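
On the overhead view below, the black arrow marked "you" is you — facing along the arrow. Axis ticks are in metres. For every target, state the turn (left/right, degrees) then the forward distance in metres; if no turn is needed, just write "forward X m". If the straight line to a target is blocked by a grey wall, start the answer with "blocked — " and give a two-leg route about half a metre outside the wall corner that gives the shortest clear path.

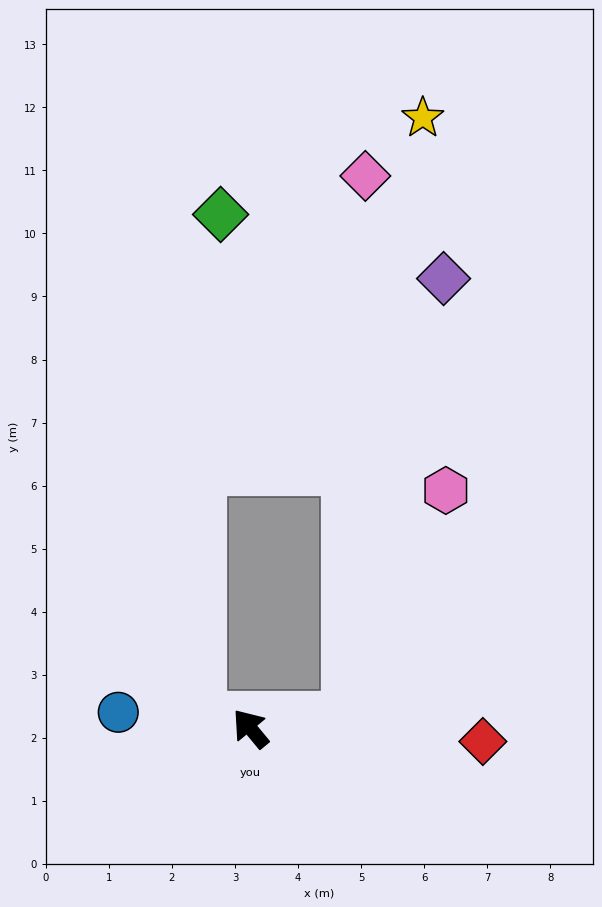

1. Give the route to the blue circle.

turn left 43°, forward 2.1 m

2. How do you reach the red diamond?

turn right 133°, forward 3.7 m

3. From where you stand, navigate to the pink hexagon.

blocked — turn right 124°, forward 1.6 m, then turn left 61°, forward 3.9 m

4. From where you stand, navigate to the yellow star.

blocked — turn right 124°, forward 1.6 m, then turn left 77°, forward 9.6 m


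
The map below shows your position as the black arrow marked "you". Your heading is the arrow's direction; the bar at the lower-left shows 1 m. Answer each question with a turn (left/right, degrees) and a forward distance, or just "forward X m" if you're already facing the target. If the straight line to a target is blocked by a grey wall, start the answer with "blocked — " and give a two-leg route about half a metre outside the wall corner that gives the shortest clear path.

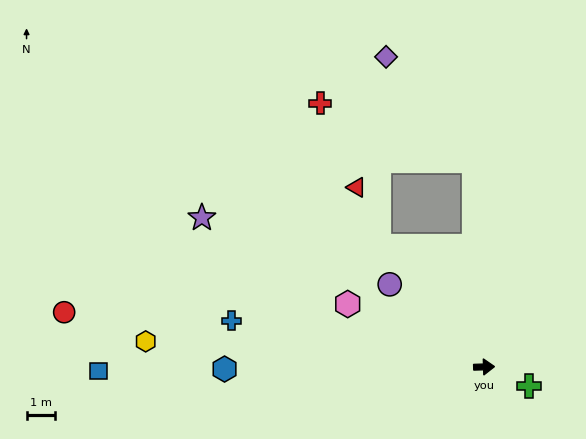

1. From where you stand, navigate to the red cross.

blocked — turn left 91°, forward 7.1 m, then turn left 67°, forward 5.7 m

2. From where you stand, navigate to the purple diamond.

blocked — turn left 91°, forward 7.1 m, then turn left 38°, forward 4.7 m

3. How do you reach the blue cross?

turn left 168°, forward 8.9 m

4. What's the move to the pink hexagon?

turn left 153°, forward 5.2 m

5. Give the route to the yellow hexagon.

turn left 174°, forward 11.7 m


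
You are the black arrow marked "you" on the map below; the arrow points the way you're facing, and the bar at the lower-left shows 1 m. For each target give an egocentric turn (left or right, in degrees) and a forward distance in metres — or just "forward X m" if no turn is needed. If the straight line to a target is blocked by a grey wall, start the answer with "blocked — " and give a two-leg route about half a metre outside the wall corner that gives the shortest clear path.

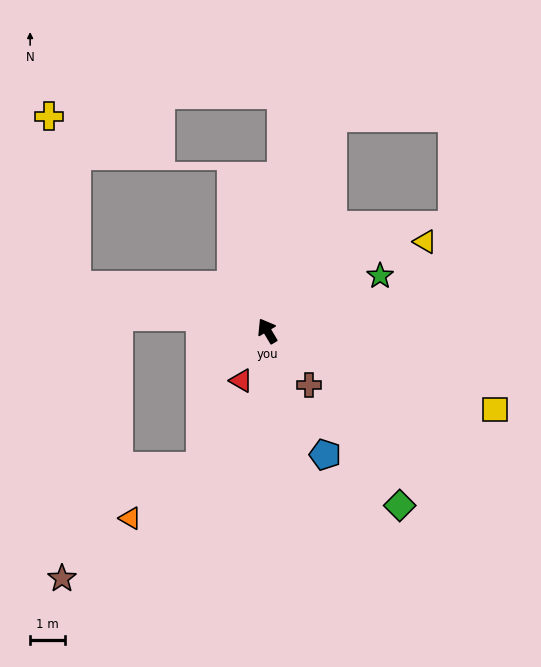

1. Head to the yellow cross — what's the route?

blocked — turn left 46°, forward 5.7 m, then turn right 67°, forward 5.0 m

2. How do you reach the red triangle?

turn left 122°, forward 1.6 m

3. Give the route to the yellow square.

turn right 140°, forward 7.0 m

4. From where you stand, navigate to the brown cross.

turn right 173°, forward 2.0 m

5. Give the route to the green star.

turn right 95°, forward 3.6 m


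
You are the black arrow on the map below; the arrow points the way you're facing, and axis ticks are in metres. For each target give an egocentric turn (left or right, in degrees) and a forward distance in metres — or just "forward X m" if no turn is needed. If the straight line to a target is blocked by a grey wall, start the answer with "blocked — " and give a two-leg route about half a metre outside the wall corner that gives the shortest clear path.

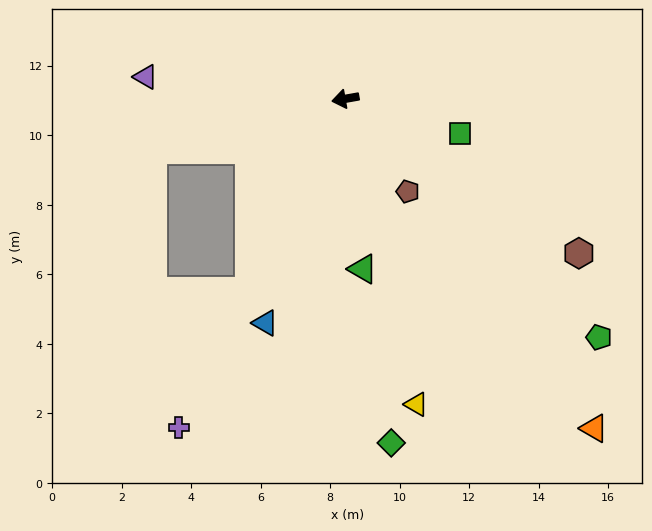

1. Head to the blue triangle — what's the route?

turn left 60°, forward 6.8 m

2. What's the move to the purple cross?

turn left 53°, forward 10.6 m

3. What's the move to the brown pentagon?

turn left 114°, forward 3.2 m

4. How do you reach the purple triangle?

turn right 16°, forward 5.8 m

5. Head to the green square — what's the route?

turn left 153°, forward 3.4 m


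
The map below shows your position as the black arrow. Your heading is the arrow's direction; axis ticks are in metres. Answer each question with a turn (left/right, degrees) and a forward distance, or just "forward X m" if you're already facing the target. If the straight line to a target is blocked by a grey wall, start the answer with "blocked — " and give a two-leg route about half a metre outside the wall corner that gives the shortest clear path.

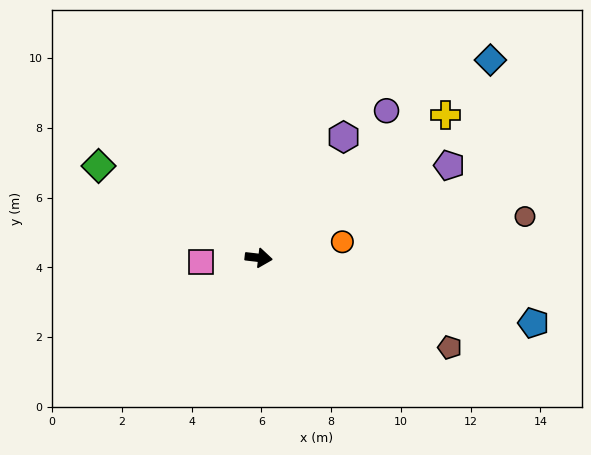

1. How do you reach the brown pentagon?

turn right 19°, forward 6.1 m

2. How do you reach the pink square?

turn right 169°, forward 1.7 m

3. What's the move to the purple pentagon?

turn left 32°, forward 6.1 m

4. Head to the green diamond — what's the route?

turn left 157°, forward 5.3 m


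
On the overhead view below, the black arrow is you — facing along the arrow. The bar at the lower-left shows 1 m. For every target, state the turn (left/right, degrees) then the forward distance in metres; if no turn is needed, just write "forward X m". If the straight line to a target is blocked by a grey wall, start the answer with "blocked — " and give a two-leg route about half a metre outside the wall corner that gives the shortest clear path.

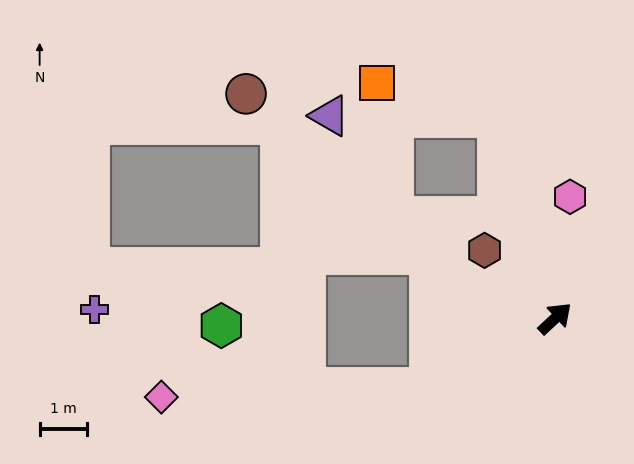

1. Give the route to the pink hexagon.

turn left 40°, forward 2.6 m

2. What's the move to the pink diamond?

blocked — turn left 166°, forward 3.0 m, then turn right 27°, forward 5.6 m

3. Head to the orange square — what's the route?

blocked — turn left 63°, forward 4.4 m, then turn left 58°, forward 2.6 m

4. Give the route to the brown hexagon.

turn left 93°, forward 2.1 m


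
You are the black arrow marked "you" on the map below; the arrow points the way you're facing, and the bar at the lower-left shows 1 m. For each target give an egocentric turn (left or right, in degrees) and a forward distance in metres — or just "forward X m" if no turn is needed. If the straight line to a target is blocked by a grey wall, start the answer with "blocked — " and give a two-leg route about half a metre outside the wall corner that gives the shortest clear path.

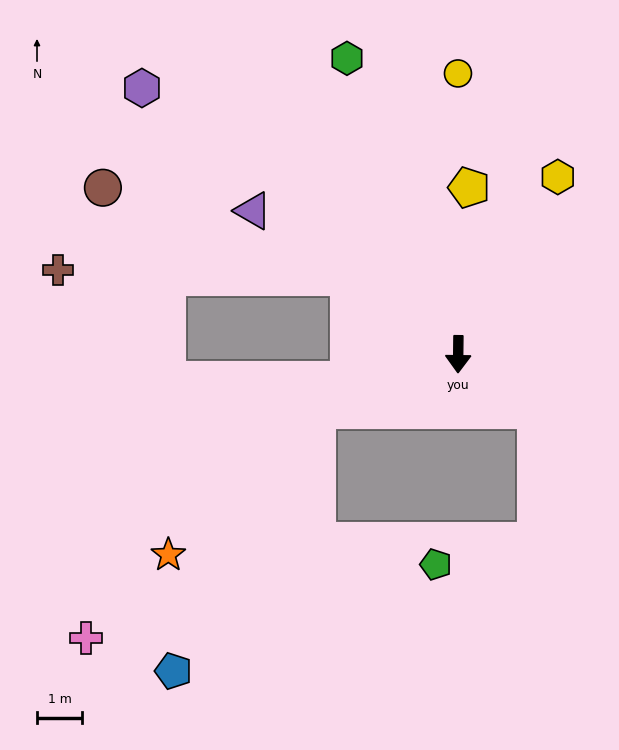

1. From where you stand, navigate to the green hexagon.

turn right 159°, forward 7.0 m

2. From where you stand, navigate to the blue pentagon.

blocked — turn right 68°, forward 3.4 m, then turn left 40°, forward 6.6 m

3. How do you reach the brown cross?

blocked — turn right 125°, forward 3.0 m, then turn left 34°, forward 6.5 m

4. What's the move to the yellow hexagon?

turn left 151°, forward 4.5 m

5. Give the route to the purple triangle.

turn right 124°, forward 5.5 m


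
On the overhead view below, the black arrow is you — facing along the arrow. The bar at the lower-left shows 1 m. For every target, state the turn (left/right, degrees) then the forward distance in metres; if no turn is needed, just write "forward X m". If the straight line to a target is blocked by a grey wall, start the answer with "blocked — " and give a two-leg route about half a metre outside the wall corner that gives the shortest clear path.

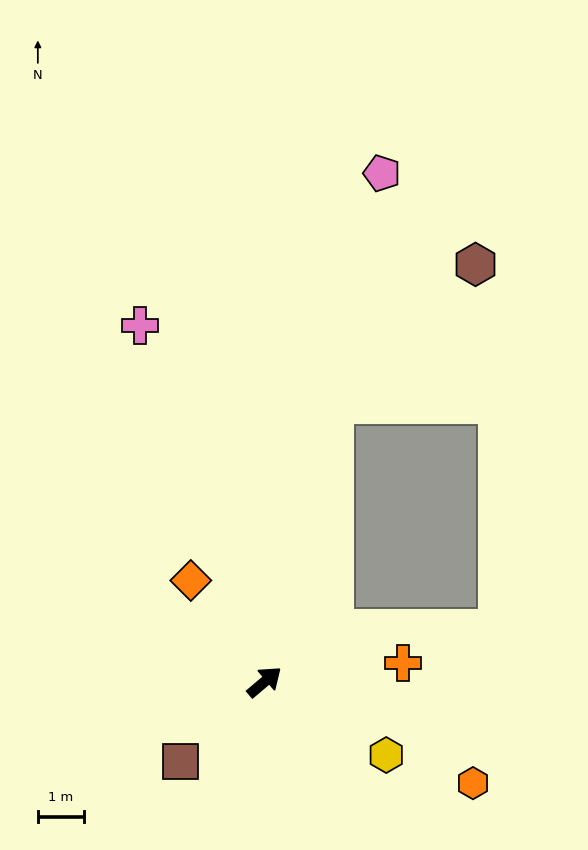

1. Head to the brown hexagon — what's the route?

blocked — turn left 36°, forward 6.2 m, then turn right 31°, forward 4.3 m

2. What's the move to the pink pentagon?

turn left 37°, forward 11.4 m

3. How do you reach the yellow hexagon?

turn right 71°, forward 3.1 m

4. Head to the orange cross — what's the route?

turn right 33°, forward 3.1 m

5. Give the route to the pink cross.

turn left 69°, forward 8.2 m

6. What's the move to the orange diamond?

turn left 86°, forward 2.7 m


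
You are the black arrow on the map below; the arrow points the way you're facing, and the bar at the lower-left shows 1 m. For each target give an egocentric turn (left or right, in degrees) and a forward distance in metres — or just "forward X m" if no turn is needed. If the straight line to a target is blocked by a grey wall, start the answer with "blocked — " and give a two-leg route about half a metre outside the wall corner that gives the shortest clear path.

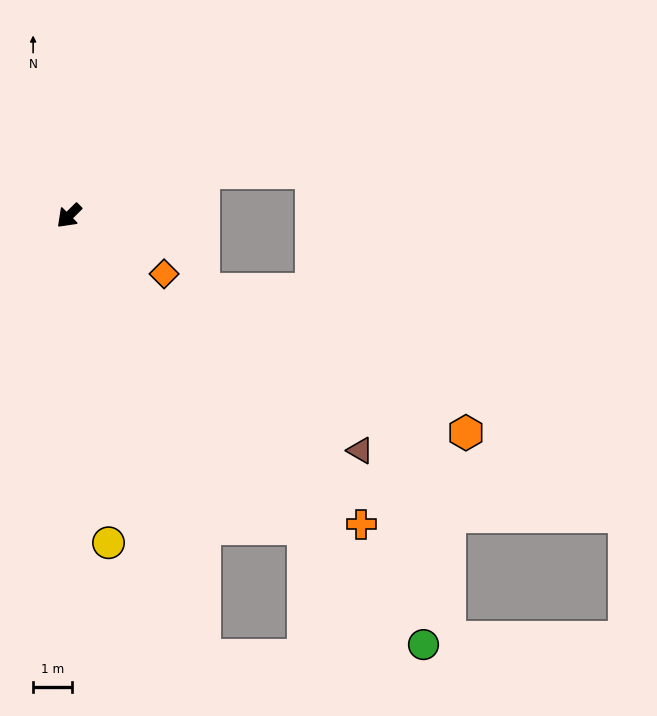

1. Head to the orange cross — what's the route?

turn left 89°, forward 10.8 m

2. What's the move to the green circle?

turn left 85°, forward 14.2 m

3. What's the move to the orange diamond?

turn left 104°, forward 2.8 m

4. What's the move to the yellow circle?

turn left 52°, forward 8.4 m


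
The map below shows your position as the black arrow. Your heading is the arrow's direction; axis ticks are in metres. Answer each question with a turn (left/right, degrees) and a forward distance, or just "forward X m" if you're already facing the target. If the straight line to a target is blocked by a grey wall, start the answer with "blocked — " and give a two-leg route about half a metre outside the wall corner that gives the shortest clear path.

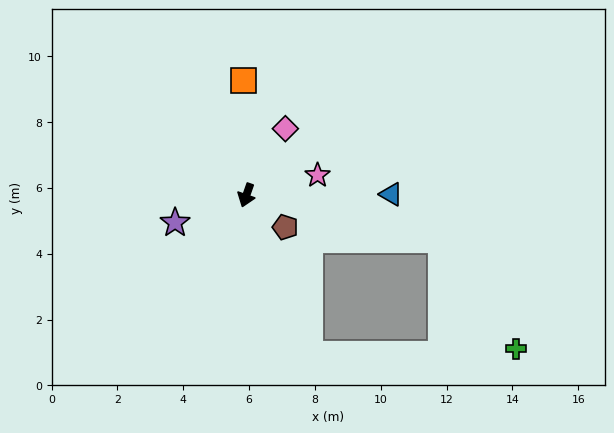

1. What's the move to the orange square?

turn right 159°, forward 3.5 m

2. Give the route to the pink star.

turn left 125°, forward 2.2 m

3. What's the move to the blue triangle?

turn left 110°, forward 4.4 m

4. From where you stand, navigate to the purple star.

turn right 50°, forward 2.3 m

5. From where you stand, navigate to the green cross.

blocked — turn left 97°, forward 6.1 m, then turn right 44°, forward 4.0 m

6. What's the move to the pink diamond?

turn left 169°, forward 2.3 m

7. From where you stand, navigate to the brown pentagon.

turn left 70°, forward 1.5 m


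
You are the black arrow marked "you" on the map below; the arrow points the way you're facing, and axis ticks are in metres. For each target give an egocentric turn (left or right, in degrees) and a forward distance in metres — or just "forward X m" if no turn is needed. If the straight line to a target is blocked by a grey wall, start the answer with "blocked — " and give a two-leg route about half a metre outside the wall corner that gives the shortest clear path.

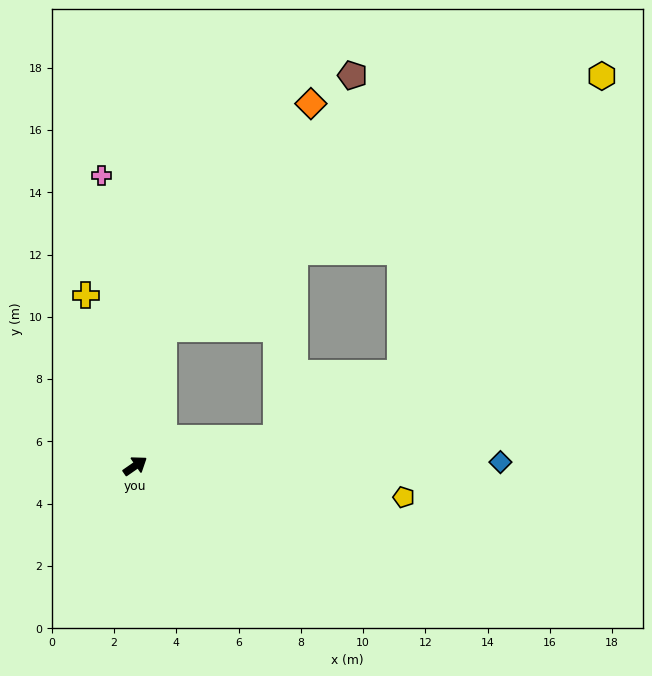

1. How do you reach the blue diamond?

turn right 34°, forward 11.7 m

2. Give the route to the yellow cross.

turn left 71°, forward 5.7 m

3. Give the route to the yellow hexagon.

blocked — turn left 43°, forward 4.5 m, then turn right 48°, forward 16.3 m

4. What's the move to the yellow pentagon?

turn right 41°, forward 8.7 m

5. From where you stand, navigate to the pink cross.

turn left 62°, forward 9.4 m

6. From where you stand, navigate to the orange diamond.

blocked — turn left 43°, forward 4.5 m, then turn right 21°, forward 8.7 m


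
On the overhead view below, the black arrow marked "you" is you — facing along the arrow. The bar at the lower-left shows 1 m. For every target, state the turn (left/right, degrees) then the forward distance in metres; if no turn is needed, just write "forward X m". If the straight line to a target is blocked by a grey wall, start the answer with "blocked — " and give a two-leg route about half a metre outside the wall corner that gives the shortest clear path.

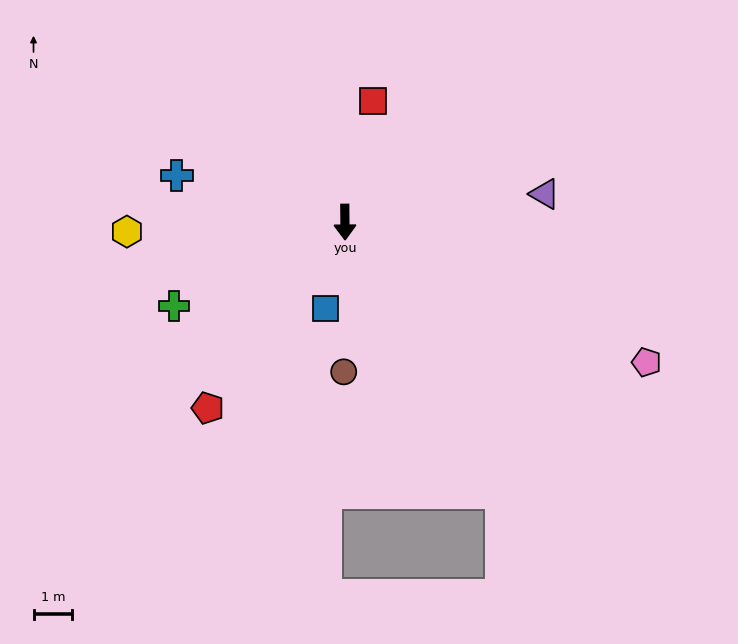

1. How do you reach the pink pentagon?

turn left 65°, forward 8.6 m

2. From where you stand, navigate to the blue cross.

turn right 106°, forward 4.5 m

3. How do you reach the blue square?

turn right 13°, forward 2.3 m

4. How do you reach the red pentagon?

turn right 37°, forward 6.0 m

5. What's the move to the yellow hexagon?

turn right 88°, forward 5.6 m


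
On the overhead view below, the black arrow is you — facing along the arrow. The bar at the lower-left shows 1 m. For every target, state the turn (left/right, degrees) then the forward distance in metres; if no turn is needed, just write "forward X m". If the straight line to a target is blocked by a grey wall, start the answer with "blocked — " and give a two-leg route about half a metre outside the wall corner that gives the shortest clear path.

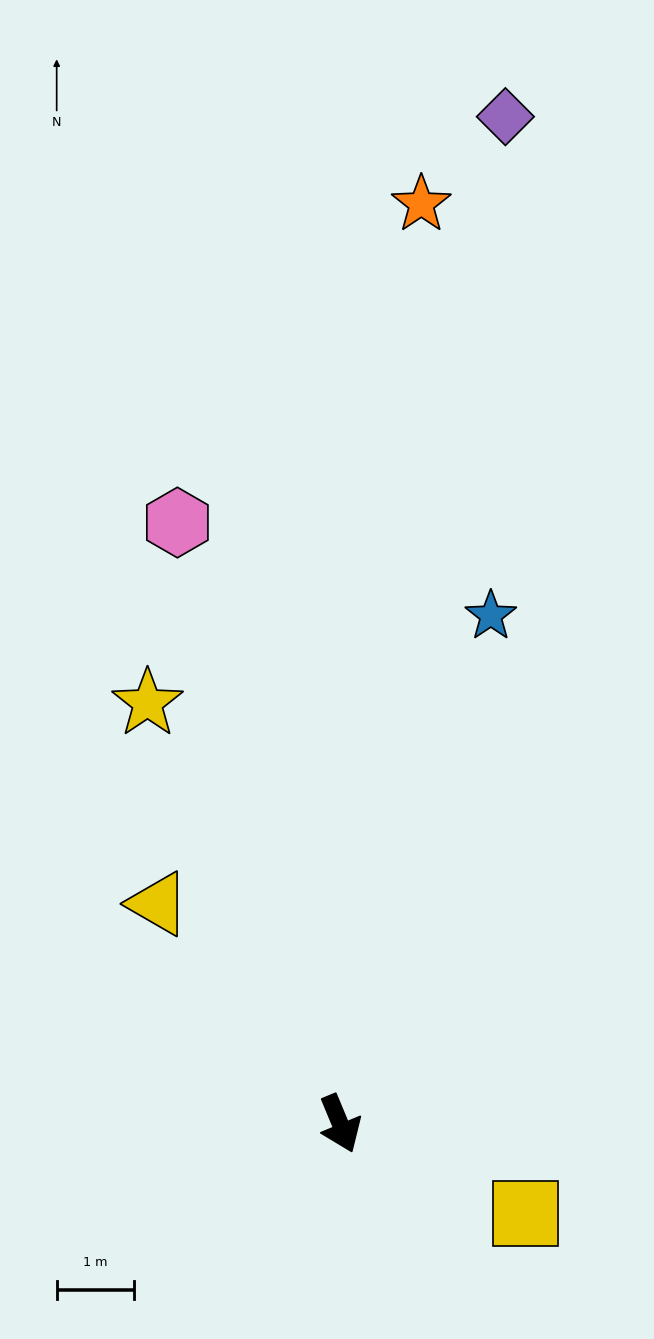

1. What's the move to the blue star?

turn left 141°, forward 6.8 m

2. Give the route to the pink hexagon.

turn left 173°, forward 8.0 m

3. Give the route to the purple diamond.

turn left 148°, forward 13.2 m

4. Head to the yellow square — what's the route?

turn left 42°, forward 2.7 m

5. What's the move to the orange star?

turn left 152°, forward 11.9 m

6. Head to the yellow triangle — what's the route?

turn right 163°, forward 3.7 m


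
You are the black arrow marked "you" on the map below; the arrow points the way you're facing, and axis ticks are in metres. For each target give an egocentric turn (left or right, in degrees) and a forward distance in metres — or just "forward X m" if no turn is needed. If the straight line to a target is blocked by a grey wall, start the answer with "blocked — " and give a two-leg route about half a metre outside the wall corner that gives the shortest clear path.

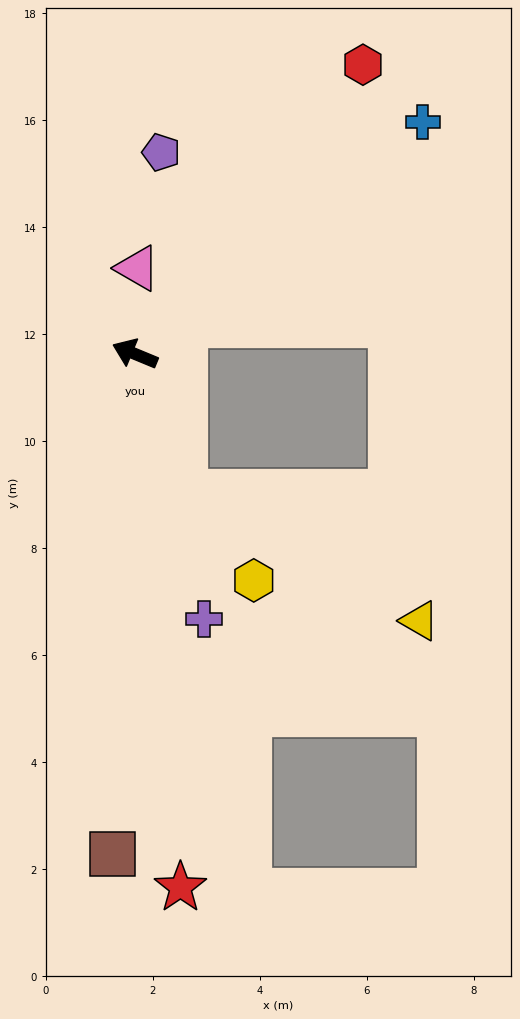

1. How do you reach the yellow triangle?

blocked — turn left 132°, forward 2.7 m, then turn left 42°, forward 5.0 m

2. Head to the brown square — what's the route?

turn left 110°, forward 9.4 m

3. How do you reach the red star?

turn left 117°, forward 10.0 m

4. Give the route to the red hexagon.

turn right 106°, forward 6.9 m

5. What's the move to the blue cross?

turn right 119°, forward 6.9 m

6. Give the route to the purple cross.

turn left 127°, forward 5.1 m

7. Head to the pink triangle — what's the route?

turn right 69°, forward 1.6 m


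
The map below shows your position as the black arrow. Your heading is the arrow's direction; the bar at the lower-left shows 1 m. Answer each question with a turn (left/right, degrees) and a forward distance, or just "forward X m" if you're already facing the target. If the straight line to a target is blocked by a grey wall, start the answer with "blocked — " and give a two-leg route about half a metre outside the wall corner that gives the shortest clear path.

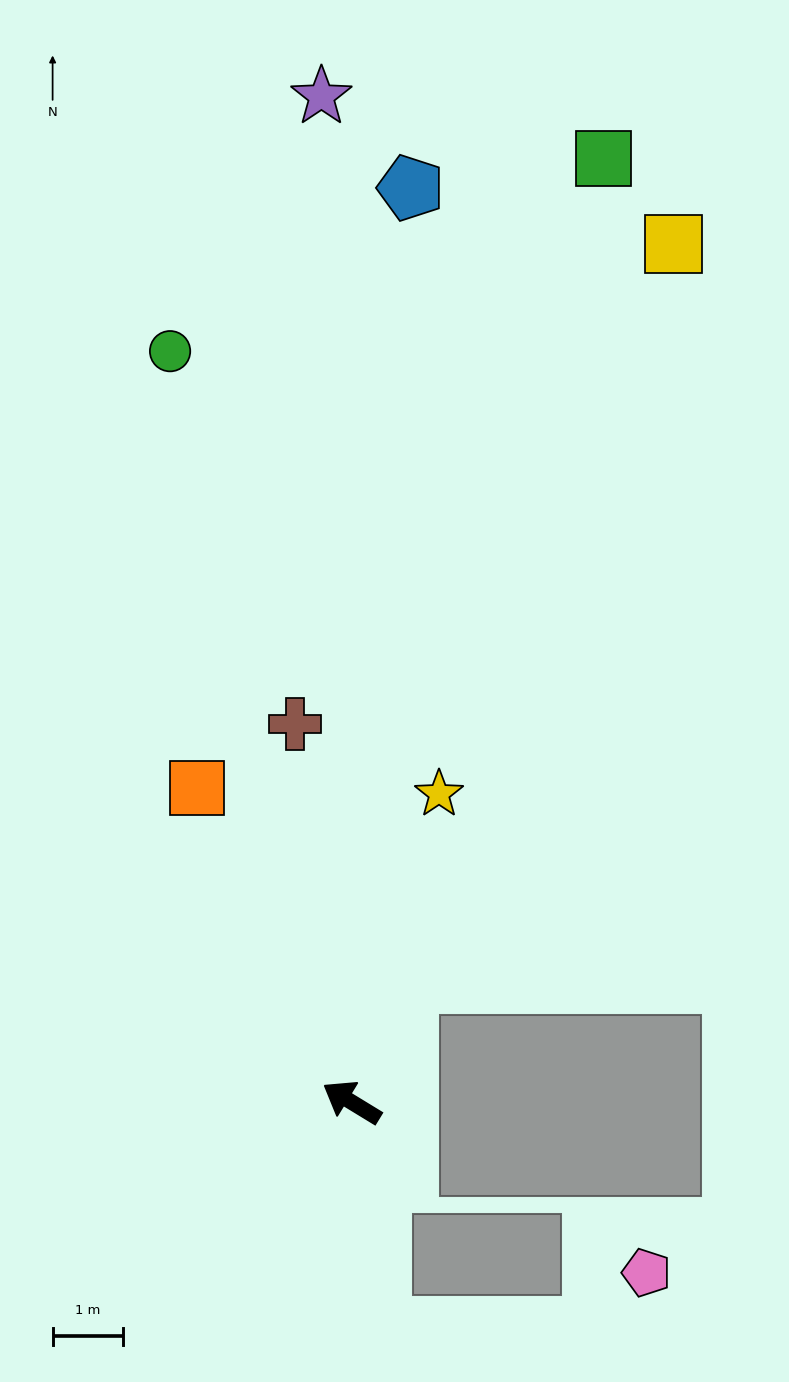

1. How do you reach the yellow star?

turn right 74°, forward 4.6 m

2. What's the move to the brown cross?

turn right 50°, forward 5.5 m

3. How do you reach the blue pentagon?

turn right 62°, forward 13.0 m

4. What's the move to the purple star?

turn right 57°, forward 14.3 m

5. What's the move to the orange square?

turn right 32°, forward 5.0 m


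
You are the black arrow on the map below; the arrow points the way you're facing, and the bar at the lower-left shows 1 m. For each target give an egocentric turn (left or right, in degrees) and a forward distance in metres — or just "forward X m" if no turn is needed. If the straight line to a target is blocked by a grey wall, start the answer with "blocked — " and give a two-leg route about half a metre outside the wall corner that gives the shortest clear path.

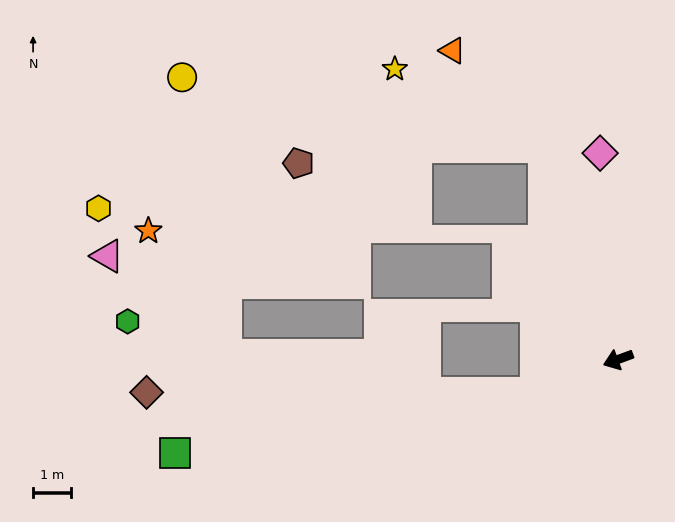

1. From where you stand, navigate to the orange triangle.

blocked — turn right 91°, forward 5.9 m, then turn left 24°, forward 3.5 m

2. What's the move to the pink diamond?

turn right 105°, forward 5.4 m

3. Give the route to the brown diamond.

blocked — turn left 2°, forward 2.3 m, then turn right 22°, forward 10.2 m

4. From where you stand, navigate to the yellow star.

blocked — turn right 91°, forward 5.9 m, then turn left 43°, forward 4.4 m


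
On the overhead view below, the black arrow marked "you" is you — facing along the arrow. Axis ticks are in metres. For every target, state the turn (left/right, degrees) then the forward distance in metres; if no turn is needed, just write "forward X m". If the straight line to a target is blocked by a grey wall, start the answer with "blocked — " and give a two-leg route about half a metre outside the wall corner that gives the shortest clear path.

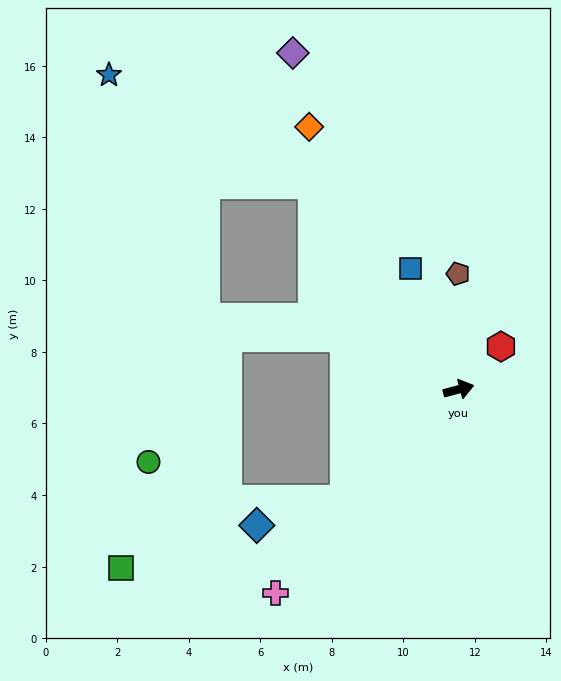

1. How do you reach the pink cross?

turn right 147°, forward 7.7 m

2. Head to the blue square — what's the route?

turn left 97°, forward 3.6 m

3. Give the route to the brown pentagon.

turn left 76°, forward 3.2 m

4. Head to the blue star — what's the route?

blocked — turn left 111°, forward 7.0 m, then turn left 26°, forward 6.5 m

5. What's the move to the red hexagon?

turn left 31°, forward 1.7 m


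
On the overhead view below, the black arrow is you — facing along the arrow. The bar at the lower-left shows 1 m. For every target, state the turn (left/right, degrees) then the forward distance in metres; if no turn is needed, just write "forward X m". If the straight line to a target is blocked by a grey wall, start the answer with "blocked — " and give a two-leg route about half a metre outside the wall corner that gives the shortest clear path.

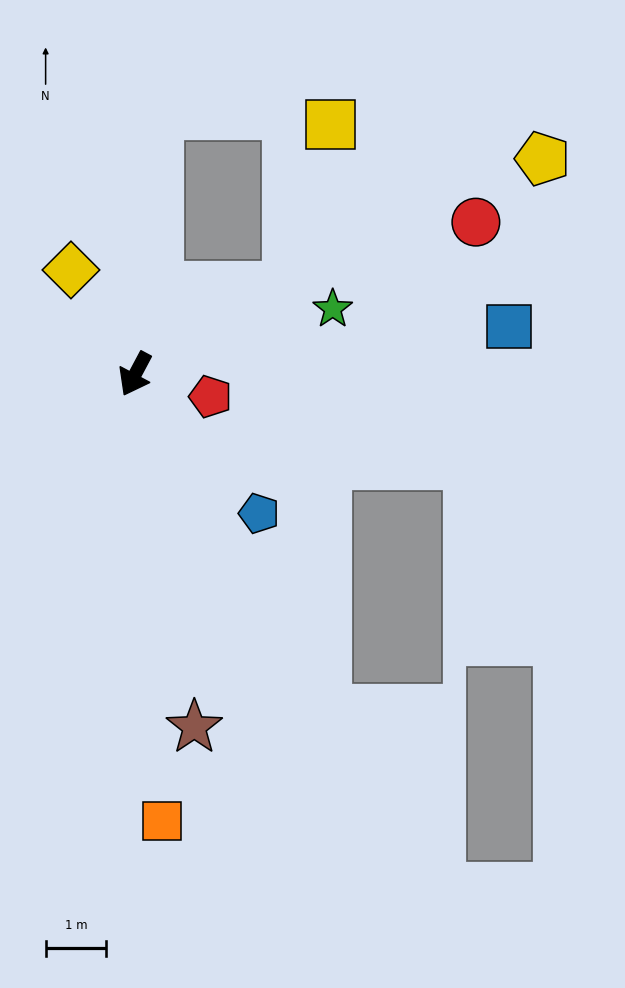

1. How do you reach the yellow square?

blocked — turn left 148°, forward 2.9 m, then turn left 46°, forward 2.8 m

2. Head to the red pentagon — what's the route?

turn left 101°, forward 1.3 m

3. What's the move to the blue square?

turn left 125°, forward 6.2 m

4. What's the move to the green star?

turn left 136°, forward 3.4 m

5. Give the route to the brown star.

turn left 38°, forward 5.9 m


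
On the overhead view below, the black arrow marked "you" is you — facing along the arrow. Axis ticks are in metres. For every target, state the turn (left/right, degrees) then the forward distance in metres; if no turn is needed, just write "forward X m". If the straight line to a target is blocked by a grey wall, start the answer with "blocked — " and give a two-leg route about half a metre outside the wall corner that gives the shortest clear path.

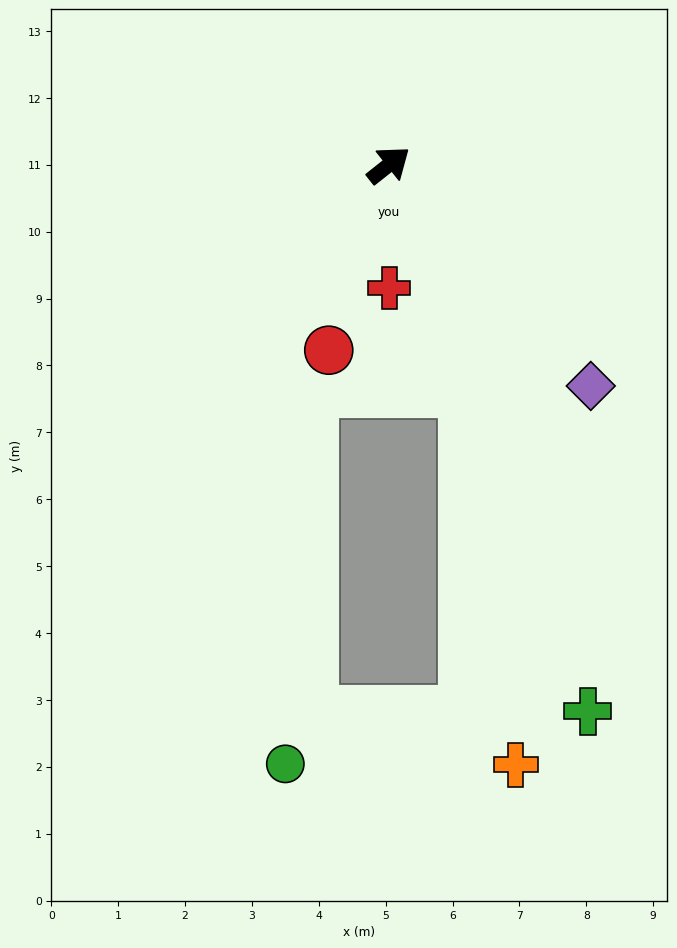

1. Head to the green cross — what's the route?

turn right 108°, forward 8.7 m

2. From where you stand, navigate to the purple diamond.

turn right 86°, forward 4.5 m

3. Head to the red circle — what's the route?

turn right 146°, forward 2.9 m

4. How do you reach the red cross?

turn right 128°, forward 1.8 m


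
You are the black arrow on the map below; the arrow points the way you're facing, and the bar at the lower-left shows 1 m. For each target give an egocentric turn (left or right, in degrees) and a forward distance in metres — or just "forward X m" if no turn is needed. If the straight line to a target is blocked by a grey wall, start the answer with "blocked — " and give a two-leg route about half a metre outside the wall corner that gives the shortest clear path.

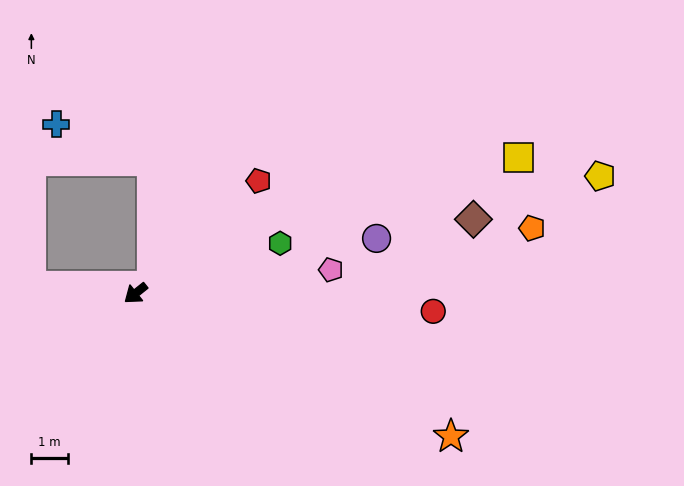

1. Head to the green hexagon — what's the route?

turn left 160°, forward 4.2 m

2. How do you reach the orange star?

turn left 117°, forward 9.4 m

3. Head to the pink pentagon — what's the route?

turn left 148°, forward 5.4 m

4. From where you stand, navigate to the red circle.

turn left 138°, forward 8.1 m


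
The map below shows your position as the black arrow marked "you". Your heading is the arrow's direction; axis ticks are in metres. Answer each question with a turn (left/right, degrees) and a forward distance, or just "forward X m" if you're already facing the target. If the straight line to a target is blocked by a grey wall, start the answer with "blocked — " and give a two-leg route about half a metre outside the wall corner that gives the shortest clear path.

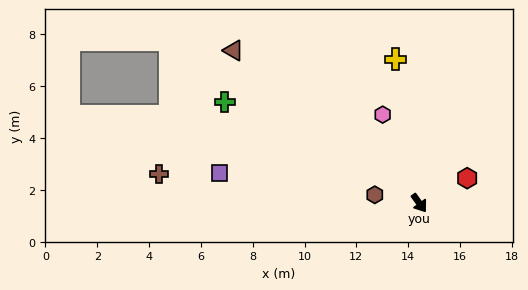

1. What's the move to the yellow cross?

turn left 154°, forward 5.6 m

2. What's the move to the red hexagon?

turn left 82°, forward 2.1 m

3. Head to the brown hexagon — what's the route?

turn right 136°, forward 1.7 m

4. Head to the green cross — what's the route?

turn right 153°, forward 8.5 m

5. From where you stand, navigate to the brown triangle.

turn right 165°, forward 9.3 m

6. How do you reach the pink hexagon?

turn left 167°, forward 3.7 m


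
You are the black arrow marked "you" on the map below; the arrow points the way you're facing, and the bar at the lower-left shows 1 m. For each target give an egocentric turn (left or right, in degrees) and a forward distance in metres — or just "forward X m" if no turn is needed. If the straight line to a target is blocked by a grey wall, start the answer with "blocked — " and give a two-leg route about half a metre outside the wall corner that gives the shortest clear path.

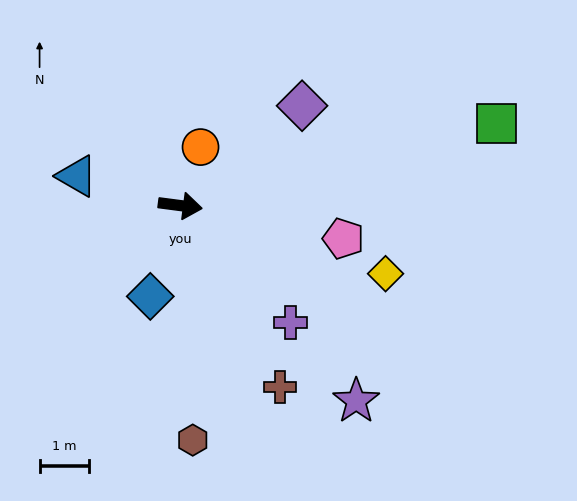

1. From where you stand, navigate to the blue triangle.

turn left 172°, forward 2.2 m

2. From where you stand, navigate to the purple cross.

turn right 39°, forward 3.3 m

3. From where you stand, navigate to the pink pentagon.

turn right 4°, forward 3.4 m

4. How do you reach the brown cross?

turn right 54°, forward 4.2 m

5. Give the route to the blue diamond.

turn right 101°, forward 2.0 m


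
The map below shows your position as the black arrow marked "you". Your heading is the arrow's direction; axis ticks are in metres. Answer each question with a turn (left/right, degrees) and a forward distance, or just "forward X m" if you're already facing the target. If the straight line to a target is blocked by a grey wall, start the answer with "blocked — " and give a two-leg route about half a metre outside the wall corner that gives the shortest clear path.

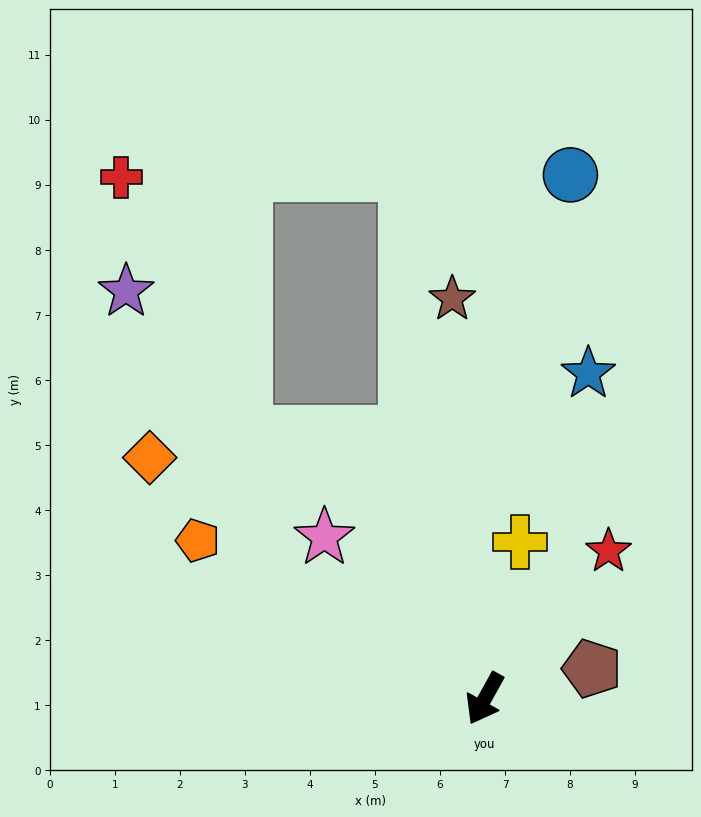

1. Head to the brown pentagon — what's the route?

turn left 135°, forward 1.7 m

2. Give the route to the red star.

turn left 169°, forward 3.0 m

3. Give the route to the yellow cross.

turn right 164°, forward 2.5 m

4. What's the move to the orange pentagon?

turn right 90°, forward 5.0 m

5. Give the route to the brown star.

turn right 146°, forward 6.2 m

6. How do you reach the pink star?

turn right 106°, forward 3.5 m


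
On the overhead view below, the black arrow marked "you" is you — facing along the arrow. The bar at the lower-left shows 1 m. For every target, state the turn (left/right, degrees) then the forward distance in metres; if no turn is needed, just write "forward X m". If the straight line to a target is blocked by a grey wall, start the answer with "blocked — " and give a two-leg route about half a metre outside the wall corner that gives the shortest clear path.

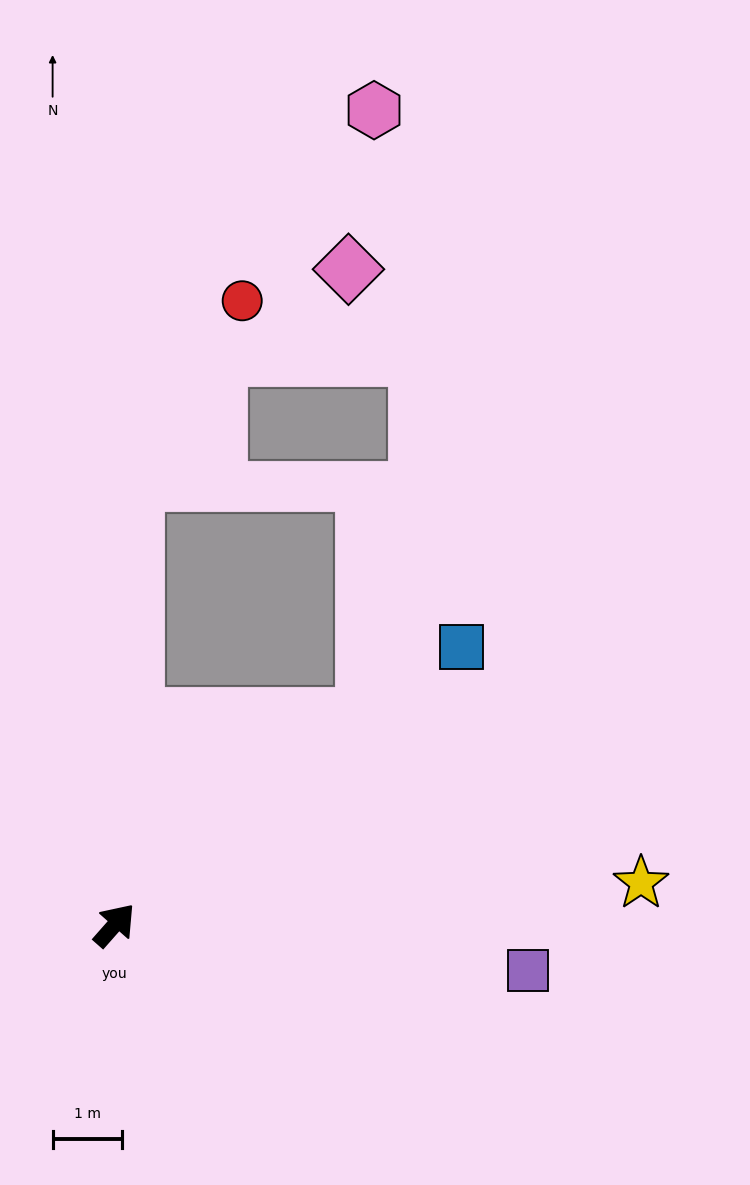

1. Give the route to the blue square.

turn right 10°, forward 6.4 m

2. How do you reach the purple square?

turn right 55°, forward 6.0 m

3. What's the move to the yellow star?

turn right 44°, forward 7.6 m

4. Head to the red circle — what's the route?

blocked — turn left 39°, forward 6.4 m, then turn right 28°, forward 3.1 m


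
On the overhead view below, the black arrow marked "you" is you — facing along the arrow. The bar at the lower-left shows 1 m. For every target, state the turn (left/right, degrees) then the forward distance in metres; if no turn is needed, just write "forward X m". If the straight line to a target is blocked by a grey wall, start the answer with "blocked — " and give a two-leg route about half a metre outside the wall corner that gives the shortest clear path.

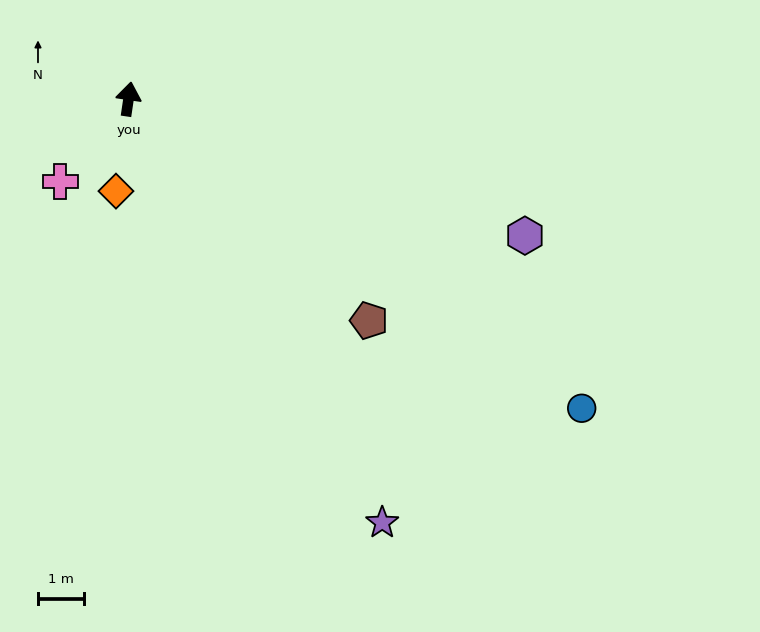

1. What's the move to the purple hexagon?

turn right 101°, forward 9.2 m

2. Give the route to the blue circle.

turn right 116°, forward 12.1 m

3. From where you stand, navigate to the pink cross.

turn left 149°, forward 2.4 m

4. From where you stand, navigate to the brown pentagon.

turn right 124°, forward 7.2 m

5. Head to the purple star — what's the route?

turn right 141°, forward 10.8 m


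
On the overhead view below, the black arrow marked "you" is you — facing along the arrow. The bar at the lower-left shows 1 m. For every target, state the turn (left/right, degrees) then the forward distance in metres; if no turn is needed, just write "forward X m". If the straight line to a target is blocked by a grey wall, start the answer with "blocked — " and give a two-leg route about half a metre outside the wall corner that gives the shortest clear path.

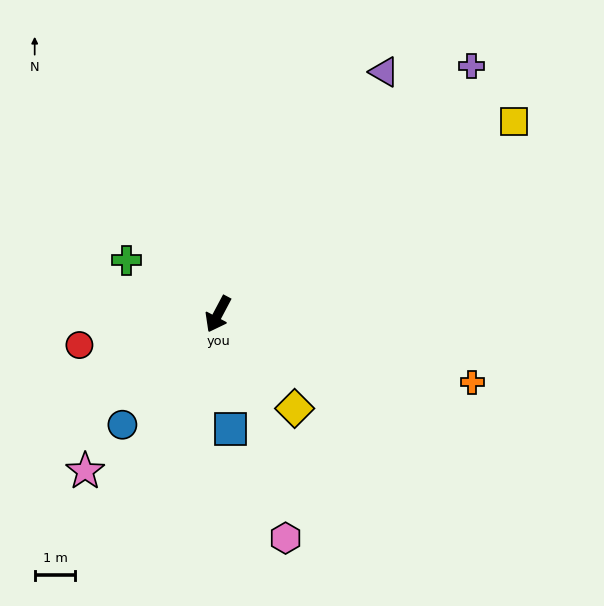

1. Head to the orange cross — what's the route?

turn left 103°, forward 6.5 m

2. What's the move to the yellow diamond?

turn left 67°, forward 3.0 m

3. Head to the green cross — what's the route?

turn right 93°, forward 2.6 m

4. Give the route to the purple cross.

turn left 162°, forward 8.7 m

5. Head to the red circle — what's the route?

turn right 50°, forward 3.5 m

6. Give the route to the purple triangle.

turn left 173°, forward 7.2 m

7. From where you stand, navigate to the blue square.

turn left 34°, forward 2.8 m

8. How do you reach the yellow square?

turn left 151°, forward 8.7 m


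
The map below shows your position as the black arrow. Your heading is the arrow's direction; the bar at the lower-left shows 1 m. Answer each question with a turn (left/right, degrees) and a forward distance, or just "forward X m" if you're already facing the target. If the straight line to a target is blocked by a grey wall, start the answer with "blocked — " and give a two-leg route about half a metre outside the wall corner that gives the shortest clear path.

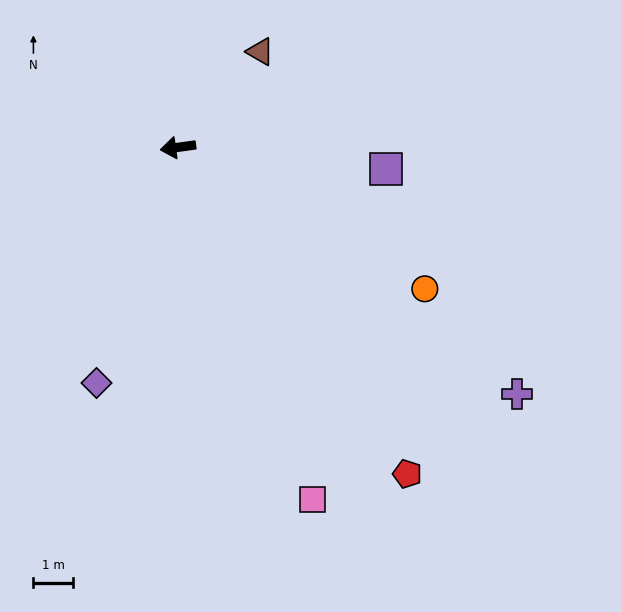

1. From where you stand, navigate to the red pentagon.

turn left 117°, forward 10.0 m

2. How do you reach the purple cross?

turn left 136°, forward 10.5 m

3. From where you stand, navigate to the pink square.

turn left 103°, forward 9.5 m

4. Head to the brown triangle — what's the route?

turn right 139°, forward 3.2 m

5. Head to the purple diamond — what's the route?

turn left 63°, forward 6.3 m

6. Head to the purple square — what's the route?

turn left 166°, forward 5.2 m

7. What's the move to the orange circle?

turn left 142°, forward 7.1 m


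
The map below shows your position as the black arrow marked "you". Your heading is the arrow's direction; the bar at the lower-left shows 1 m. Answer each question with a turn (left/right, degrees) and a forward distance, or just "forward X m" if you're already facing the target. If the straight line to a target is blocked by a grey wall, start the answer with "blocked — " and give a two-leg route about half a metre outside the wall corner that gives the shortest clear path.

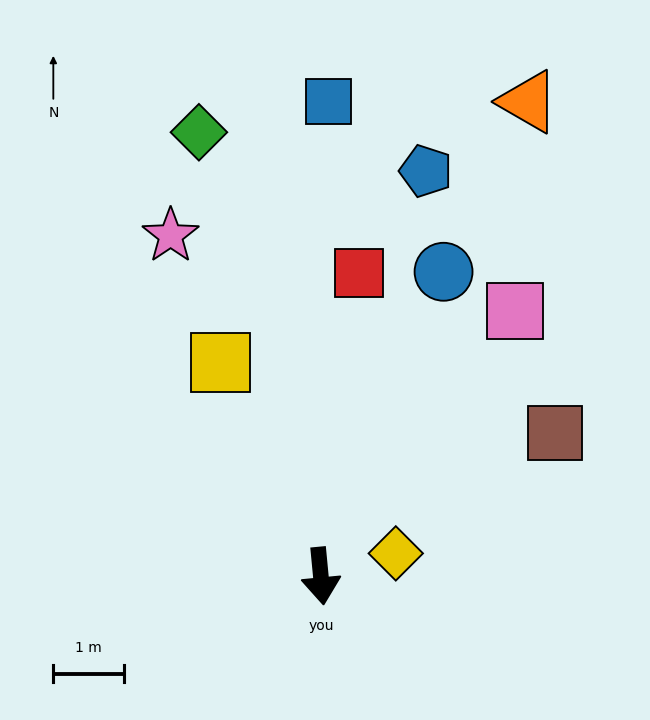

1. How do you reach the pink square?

turn left 138°, forward 4.7 m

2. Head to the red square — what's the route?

turn left 167°, forward 4.3 m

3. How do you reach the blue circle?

turn left 153°, forward 4.7 m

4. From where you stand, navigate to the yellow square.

turn right 160°, forward 3.4 m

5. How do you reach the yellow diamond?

turn left 101°, forward 1.1 m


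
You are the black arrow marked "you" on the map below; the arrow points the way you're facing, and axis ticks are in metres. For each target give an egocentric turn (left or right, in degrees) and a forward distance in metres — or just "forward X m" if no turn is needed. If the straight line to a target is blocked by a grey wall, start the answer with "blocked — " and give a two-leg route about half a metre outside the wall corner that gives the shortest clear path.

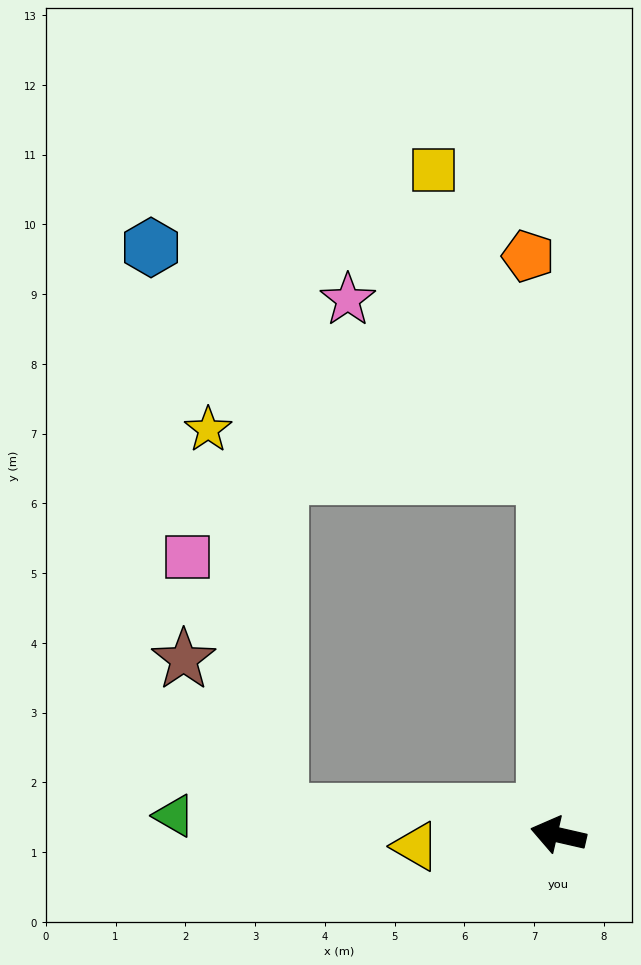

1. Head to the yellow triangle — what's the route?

turn left 17°, forward 2.1 m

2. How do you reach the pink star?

blocked — turn right 75°, forward 5.2 m, then turn left 46°, forward 3.8 m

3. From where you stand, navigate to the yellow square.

blocked — turn right 75°, forward 5.2 m, then turn left 18°, forward 4.7 m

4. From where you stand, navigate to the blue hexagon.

blocked — turn right 75°, forward 5.2 m, then turn left 58°, forward 6.5 m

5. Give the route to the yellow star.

blocked — turn right 75°, forward 5.2 m, then turn left 80°, forward 4.9 m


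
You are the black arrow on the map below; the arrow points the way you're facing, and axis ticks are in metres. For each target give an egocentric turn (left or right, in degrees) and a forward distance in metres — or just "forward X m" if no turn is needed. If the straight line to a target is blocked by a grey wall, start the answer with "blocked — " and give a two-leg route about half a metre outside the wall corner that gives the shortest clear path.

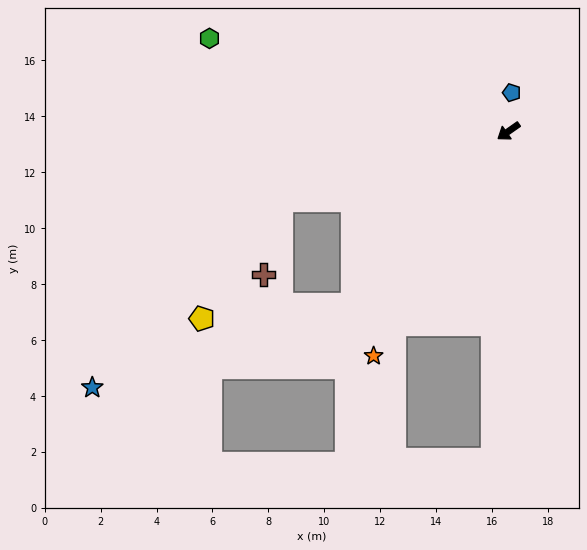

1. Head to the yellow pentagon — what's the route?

blocked — turn right 18°, forward 8.5 m, then turn left 39°, forward 5.1 m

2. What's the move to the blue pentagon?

turn right 130°, forward 1.4 m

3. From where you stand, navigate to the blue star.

blocked — turn right 18°, forward 8.5 m, then turn left 28°, forward 9.5 m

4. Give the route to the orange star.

turn left 24°, forward 9.4 m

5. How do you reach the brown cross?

blocked — turn right 18°, forward 8.5 m, then turn left 59°, forward 2.7 m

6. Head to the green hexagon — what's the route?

turn right 52°, forward 11.2 m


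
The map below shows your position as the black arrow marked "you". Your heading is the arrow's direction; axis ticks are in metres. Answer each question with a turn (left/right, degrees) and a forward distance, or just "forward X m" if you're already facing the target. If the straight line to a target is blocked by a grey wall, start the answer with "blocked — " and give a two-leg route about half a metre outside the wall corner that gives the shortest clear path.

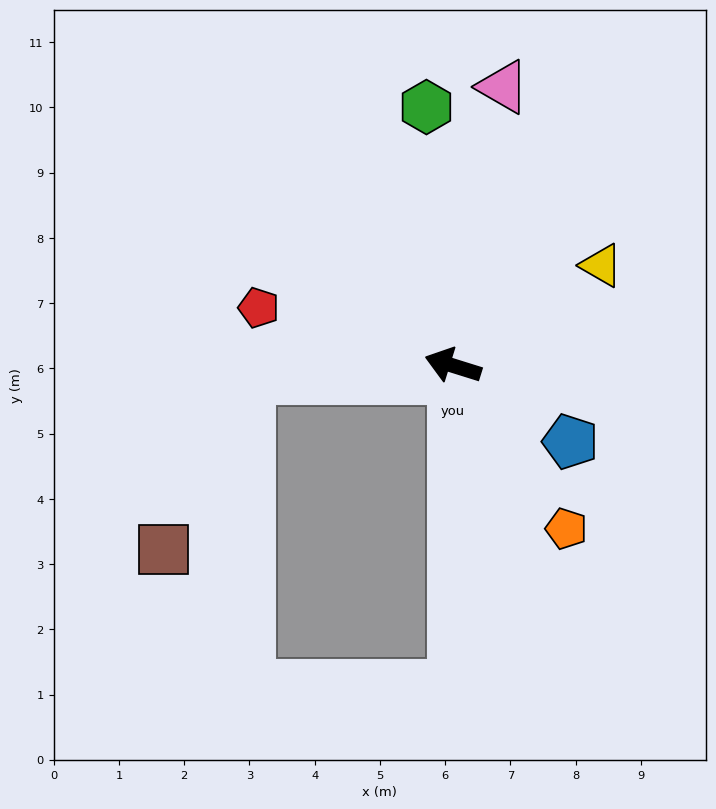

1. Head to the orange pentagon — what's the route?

turn left 142°, forward 3.0 m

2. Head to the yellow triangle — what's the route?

turn right 129°, forward 2.7 m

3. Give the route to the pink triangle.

turn right 83°, forward 4.3 m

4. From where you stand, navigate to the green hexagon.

turn right 67°, forward 4.0 m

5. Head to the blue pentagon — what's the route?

turn left 164°, forward 2.1 m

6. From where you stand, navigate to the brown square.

blocked — turn left 20°, forward 3.1 m, then turn left 61°, forward 3.0 m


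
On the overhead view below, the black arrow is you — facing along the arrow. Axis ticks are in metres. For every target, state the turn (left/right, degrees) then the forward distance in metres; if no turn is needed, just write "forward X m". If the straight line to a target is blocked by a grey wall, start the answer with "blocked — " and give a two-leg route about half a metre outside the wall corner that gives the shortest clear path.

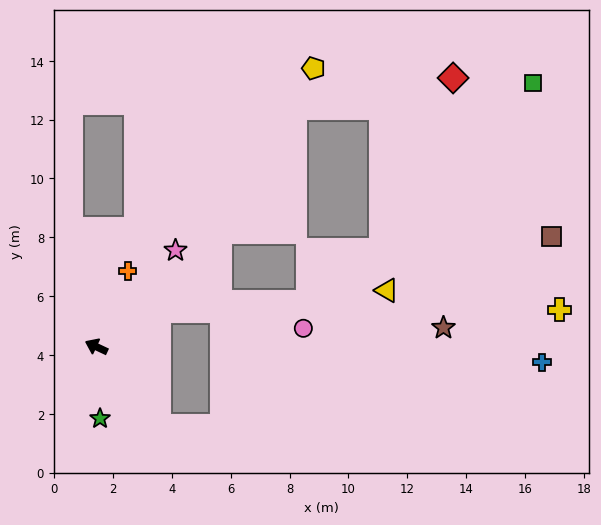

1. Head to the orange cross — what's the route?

turn right 87°, forward 2.8 m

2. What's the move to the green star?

turn left 118°, forward 2.4 m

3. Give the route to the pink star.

turn right 104°, forward 4.2 m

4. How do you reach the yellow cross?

blocked — turn right 125°, forward 2.4 m, then turn right 30°, forward 13.6 m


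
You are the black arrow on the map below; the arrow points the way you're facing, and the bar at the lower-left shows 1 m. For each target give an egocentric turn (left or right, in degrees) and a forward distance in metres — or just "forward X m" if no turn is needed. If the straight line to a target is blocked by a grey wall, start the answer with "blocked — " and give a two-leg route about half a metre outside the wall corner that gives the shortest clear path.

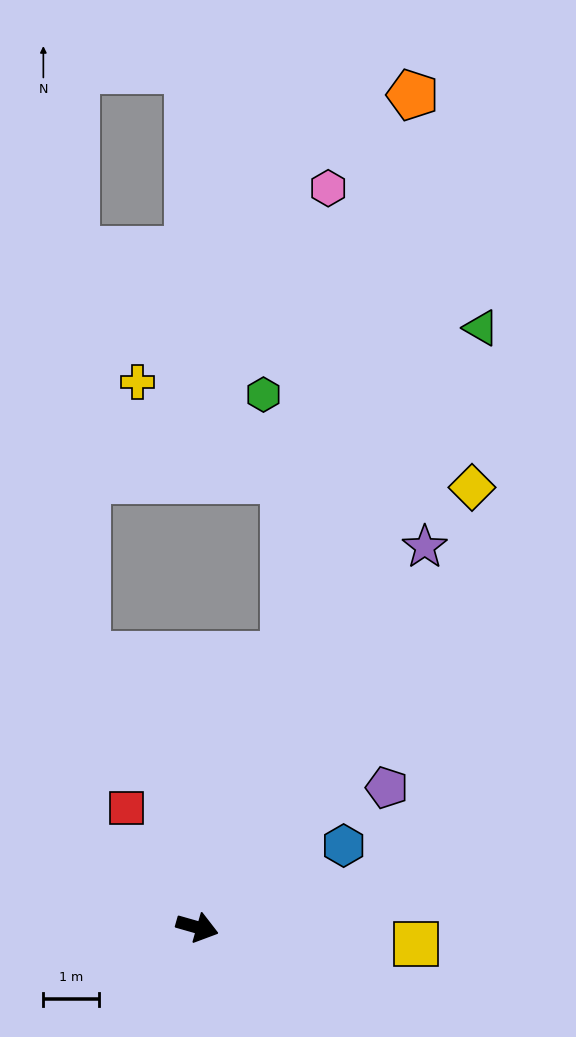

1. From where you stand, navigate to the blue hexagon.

turn left 45°, forward 3.0 m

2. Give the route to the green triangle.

turn left 81°, forward 12.0 m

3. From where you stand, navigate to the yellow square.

turn left 12°, forward 4.0 m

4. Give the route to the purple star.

turn left 75°, forward 8.0 m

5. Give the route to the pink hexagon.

blocked — turn left 88°, forward 5.2 m, then turn left 13°, forward 8.5 m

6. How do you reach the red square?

turn left 137°, forward 2.5 m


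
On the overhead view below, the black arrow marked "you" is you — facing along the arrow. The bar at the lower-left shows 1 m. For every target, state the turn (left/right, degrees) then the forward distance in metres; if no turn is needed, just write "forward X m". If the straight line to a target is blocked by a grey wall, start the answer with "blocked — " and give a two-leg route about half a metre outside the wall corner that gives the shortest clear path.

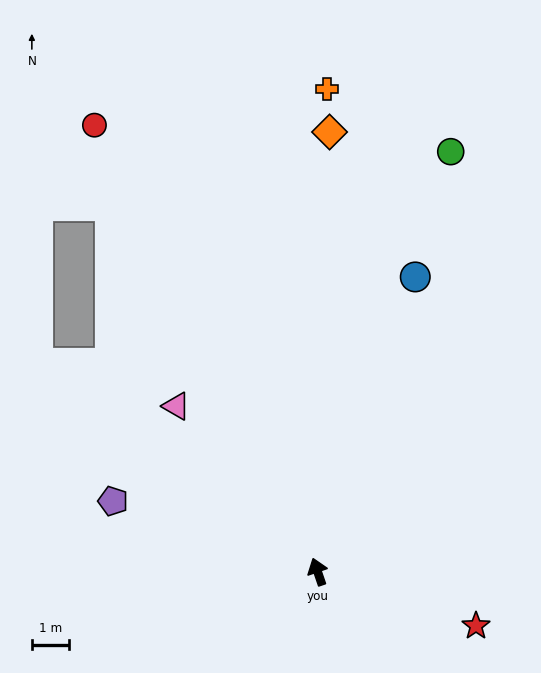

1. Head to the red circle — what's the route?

turn left 8°, forward 13.4 m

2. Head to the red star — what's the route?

turn right 128°, forward 4.5 m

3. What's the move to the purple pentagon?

turn left 52°, forward 5.8 m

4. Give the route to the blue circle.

turn right 37°, forward 8.4 m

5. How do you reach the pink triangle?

turn left 22°, forward 5.9 m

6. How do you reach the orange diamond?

turn right 20°, forward 11.9 m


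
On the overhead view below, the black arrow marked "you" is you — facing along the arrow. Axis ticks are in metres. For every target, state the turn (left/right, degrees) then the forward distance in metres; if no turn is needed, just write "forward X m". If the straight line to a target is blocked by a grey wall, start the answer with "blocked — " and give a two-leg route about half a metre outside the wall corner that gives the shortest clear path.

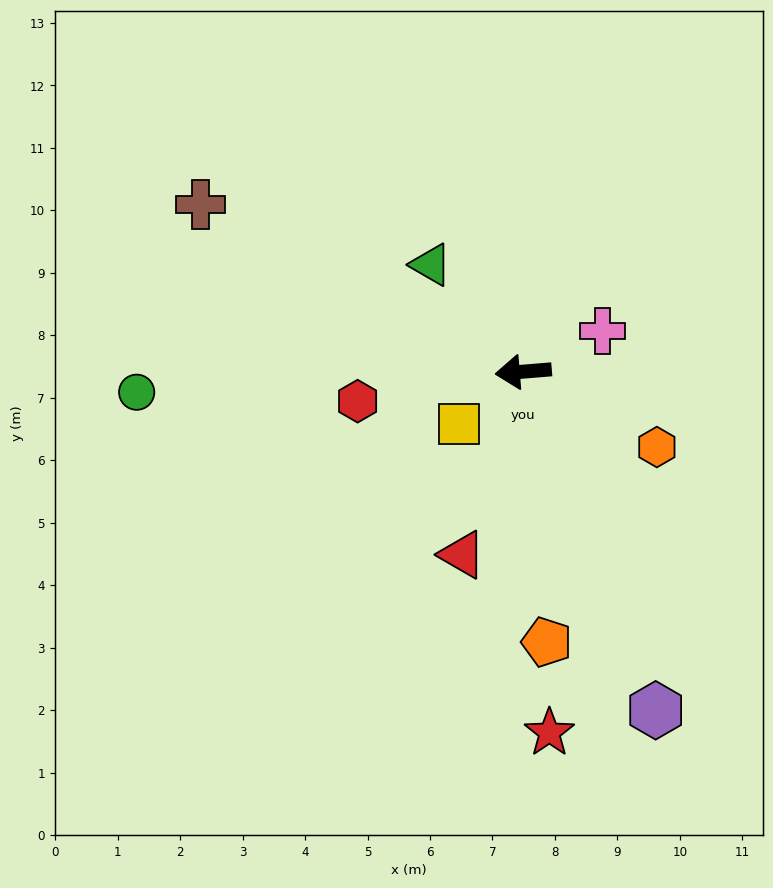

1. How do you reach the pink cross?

turn right 158°, forward 1.4 m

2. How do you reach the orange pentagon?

turn left 90°, forward 4.3 m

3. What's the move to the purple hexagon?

turn left 107°, forward 5.8 m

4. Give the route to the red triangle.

turn left 67°, forward 3.1 m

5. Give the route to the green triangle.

turn right 54°, forward 2.3 m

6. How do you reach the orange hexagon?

turn left 146°, forward 2.5 m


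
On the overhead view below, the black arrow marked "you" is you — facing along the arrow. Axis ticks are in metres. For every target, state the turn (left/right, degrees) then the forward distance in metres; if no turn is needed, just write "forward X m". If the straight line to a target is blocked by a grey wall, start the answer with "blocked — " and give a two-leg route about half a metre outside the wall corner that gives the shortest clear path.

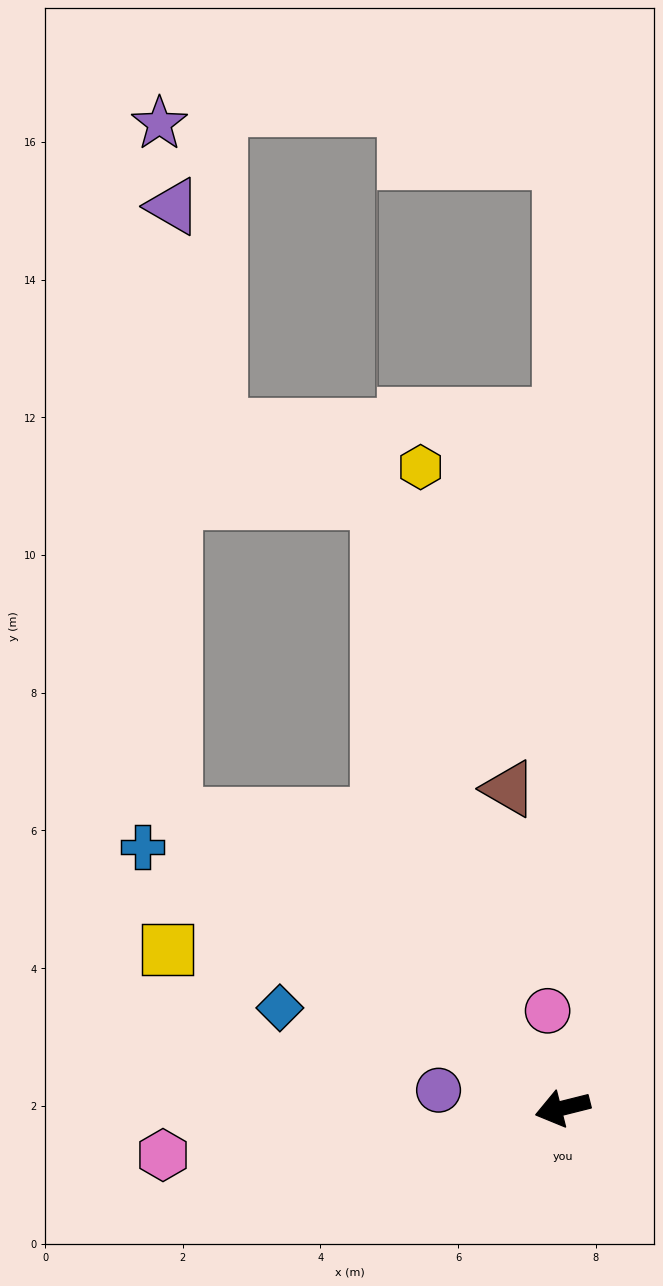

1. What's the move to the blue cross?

turn right 46°, forward 7.2 m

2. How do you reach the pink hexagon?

turn right 7°, forward 5.8 m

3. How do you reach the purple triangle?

blocked — turn right 51°, forward 7.1 m, then turn right 53°, forward 8.9 m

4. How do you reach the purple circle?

turn right 22°, forward 1.8 m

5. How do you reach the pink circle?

turn right 95°, forward 1.4 m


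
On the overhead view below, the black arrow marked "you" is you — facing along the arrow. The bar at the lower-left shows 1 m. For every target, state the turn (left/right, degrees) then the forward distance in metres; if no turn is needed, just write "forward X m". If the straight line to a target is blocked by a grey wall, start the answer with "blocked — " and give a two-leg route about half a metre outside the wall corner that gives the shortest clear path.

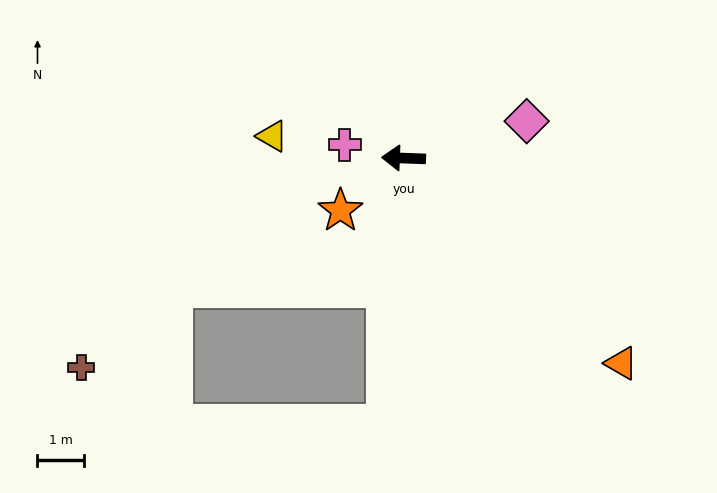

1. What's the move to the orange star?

turn left 42°, forward 1.8 m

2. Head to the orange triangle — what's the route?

turn left 139°, forward 6.5 m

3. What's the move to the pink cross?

turn right 11°, forward 1.3 m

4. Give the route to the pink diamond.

turn right 161°, forward 2.8 m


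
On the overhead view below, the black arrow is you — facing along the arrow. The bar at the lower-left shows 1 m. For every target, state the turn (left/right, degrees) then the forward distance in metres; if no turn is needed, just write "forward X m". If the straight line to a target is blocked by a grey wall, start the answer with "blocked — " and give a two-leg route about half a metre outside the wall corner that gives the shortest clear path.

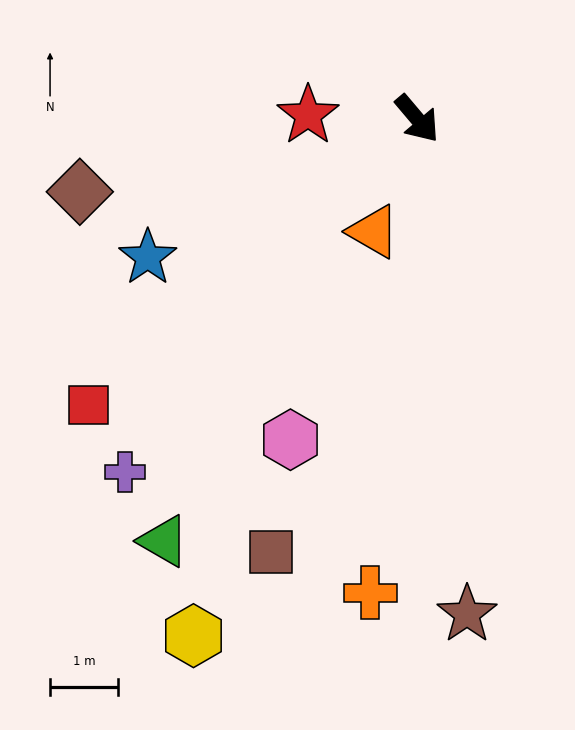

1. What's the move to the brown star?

turn right 34°, forward 7.3 m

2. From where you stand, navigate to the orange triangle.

turn right 61°, forward 1.8 m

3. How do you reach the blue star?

turn right 103°, forward 4.5 m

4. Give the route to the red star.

turn right 132°, forward 1.6 m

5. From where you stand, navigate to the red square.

turn right 89°, forward 6.4 m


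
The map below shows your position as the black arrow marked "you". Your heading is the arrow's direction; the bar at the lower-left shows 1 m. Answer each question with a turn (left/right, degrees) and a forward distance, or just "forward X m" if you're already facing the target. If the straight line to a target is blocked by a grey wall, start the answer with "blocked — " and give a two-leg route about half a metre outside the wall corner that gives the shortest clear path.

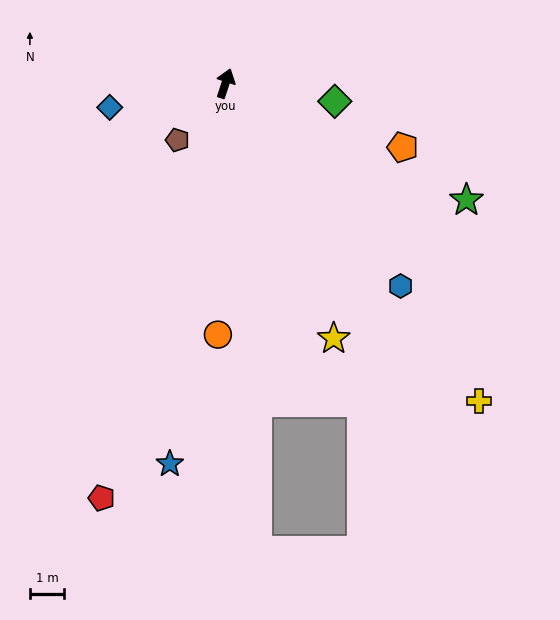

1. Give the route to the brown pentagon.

turn left 158°, forward 2.2 m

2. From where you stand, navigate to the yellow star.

turn right 139°, forward 8.1 m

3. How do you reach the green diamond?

turn right 81°, forward 3.2 m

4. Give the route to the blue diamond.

turn left 120°, forward 3.5 m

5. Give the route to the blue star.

turn right 170°, forward 11.3 m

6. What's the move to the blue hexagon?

turn right 121°, forward 7.8 m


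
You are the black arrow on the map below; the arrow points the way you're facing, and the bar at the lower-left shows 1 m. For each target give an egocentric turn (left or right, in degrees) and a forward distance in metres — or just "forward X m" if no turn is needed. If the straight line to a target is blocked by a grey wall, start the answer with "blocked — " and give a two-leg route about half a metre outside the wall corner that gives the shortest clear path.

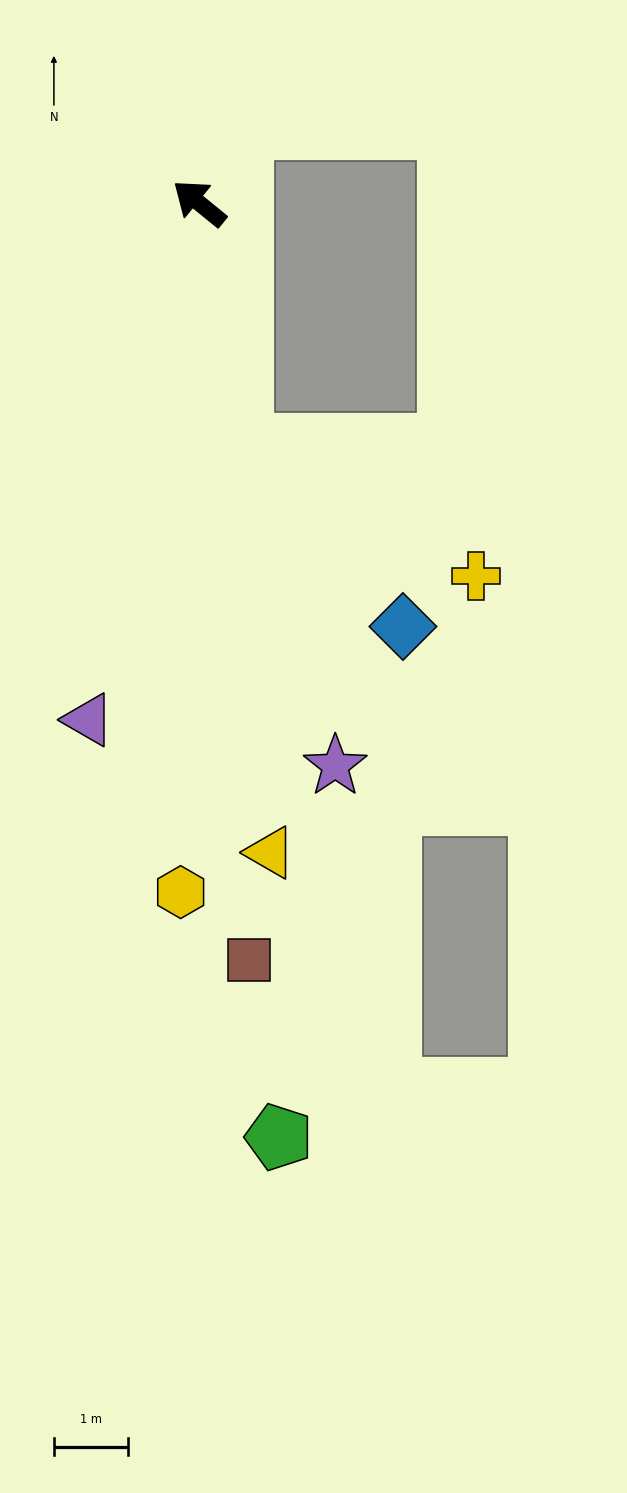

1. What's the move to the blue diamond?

blocked — turn left 139°, forward 3.3 m, then turn left 32°, forward 3.3 m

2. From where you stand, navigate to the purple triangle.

turn left 117°, forward 7.1 m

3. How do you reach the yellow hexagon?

turn left 128°, forward 9.3 m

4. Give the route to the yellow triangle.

turn left 135°, forward 8.8 m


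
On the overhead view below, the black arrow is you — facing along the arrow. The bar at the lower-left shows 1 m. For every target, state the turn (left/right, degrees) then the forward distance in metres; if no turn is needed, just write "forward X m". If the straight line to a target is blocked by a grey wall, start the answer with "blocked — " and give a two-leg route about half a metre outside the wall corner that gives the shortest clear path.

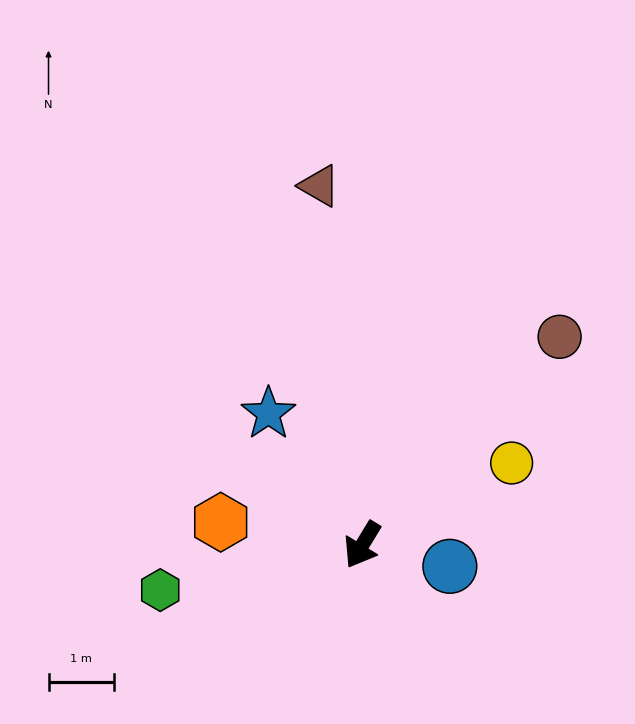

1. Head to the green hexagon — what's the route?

turn right 46°, forward 3.1 m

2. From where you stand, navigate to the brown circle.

turn left 168°, forward 4.4 m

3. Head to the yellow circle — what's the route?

turn left 150°, forward 2.6 m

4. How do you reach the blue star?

turn right 113°, forward 2.5 m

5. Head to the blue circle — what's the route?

turn left 108°, forward 1.4 m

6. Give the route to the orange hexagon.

turn right 68°, forward 2.2 m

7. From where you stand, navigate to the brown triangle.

turn right 142°, forward 5.5 m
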